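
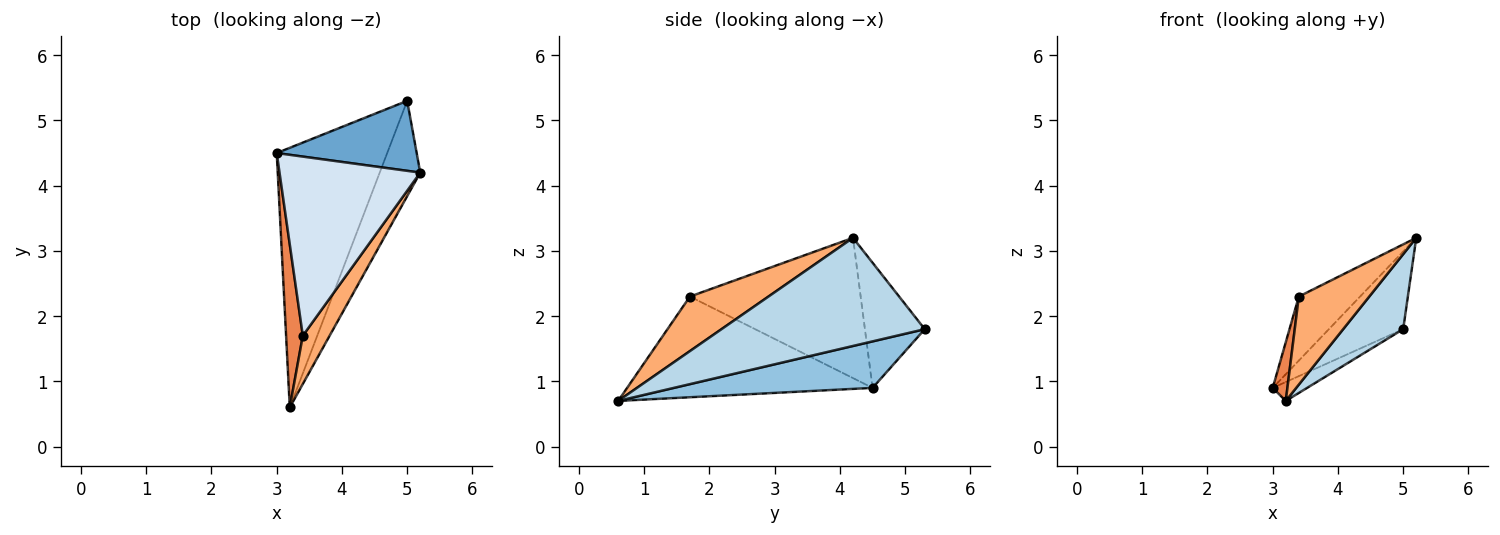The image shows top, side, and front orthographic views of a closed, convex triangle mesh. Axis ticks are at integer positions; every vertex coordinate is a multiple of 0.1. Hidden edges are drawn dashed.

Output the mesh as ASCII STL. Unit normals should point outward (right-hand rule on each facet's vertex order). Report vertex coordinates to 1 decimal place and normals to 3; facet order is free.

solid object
 facet normal -0.513 0.638 0.574
  outer loop
   vertex 5.0 5.3 1.8
   vertex 3.0 4.5 0.9
   vertex 5.2 4.2 3.2
  endloop
 endfacet
 facet normal 0.387 0.067 -0.920
  outer loop
   vertex 5.0 5.3 1.8
   vertex 3.2 0.6 0.7
   vertex 3.0 4.5 0.9
  endloop
 endfacet
 facet normal 0.903 -0.266 -0.338
  outer loop
   vertex 5.0 5.3 1.8
   vertex 5.2 4.2 3.2
   vertex 3.2 0.6 0.7
  endloop
 endfacet
 facet normal -0.684 0.246 0.687
  outer loop
   vertex 3.4 1.7 2.3
   vertex 5.2 4.2 3.2
   vertex 3.0 4.5 0.9
  endloop
 endfacet
 facet normal -0.985 -0.059 0.164
  outer loop
   vertex 3.4 1.7 2.3
   vertex 3.0 4.5 0.9
   vertex 3.2 0.6 0.7
  endloop
 endfacet
 facet normal 0.699 -0.627 0.344
  outer loop
   vertex 3.4 1.7 2.3
   vertex 3.2 0.6 0.7
   vertex 5.2 4.2 3.2
  endloop
 endfacet
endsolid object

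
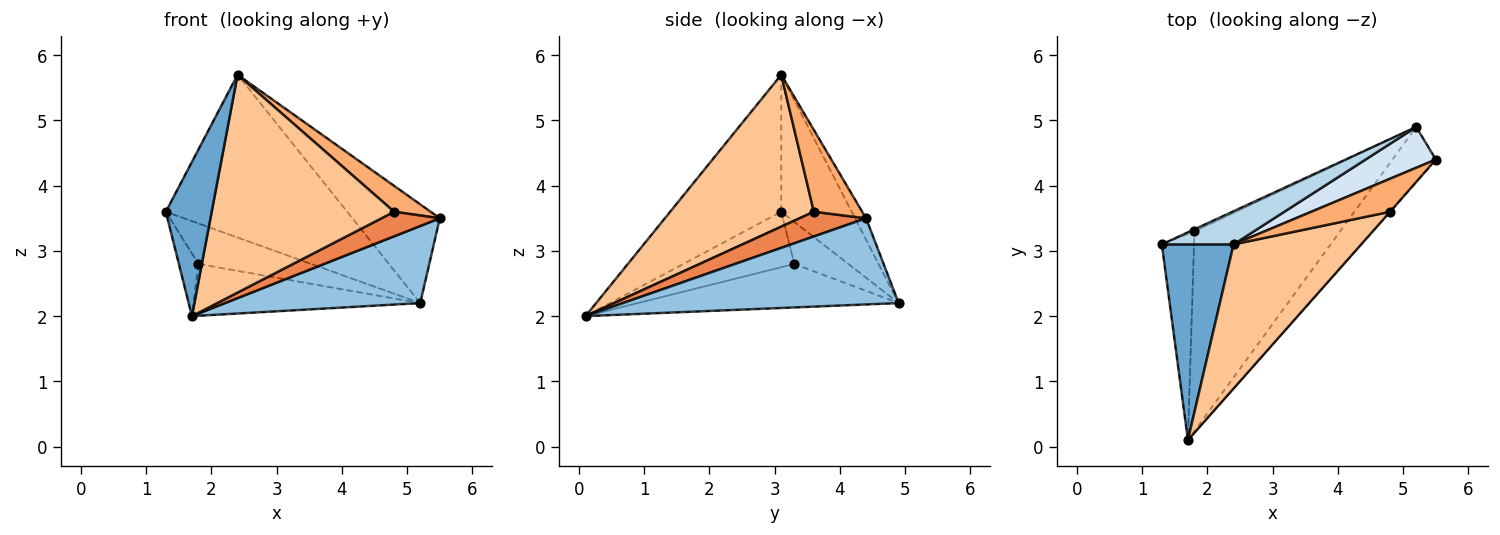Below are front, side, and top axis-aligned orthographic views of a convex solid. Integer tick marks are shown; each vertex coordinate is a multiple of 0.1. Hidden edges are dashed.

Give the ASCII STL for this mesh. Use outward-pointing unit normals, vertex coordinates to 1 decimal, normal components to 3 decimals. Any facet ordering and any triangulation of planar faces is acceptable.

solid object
 facet normal -0.832 -0.343 0.436
  outer loop
   vertex 2.4 3.1 5.7
   vertex 1.3 3.1 3.6
   vertex 1.7 0.1 2.0
  endloop
 endfacet
 facet normal 0.755 -0.535 -0.380
  outer loop
   vertex 5.2 4.9 2.2
   vertex 5.5 4.4 3.5
   vertex 1.7 0.1 2.0
  endloop
 endfacet
 facet normal -0.356 0.916 0.186
  outer loop
   vertex 5.2 4.9 2.2
   vertex 1.3 3.1 3.6
   vertex 2.4 3.1 5.7
  endloop
 endfacet
 facet normal -0.115 0.918 0.380
  outer loop
   vertex 5.2 4.9 2.2
   vertex 2.4 3.1 5.7
   vertex 5.5 4.4 3.5
  endloop
 endfacet
 facet normal 0.752 -0.659 -0.014
  outer loop
   vertex 4.8 3.6 3.6
   vertex 1.7 0.1 2.0
   vertex 5.5 4.4 3.5
  endloop
 endfacet
 facet normal 0.633 -0.478 0.610
  outer loop
   vertex 4.8 3.6 3.6
   vertex 5.5 4.4 3.5
   vertex 2.4 3.1 5.7
  endloop
 endfacet
 facet normal 0.549 -0.697 0.461
  outer loop
   vertex 4.8 3.6 3.6
   vertex 2.4 3.1 5.7
   vertex 1.7 0.1 2.0
  endloop
 endfacet
 facet normal -0.855 0.151 -0.497
  outer loop
   vertex 1.8 3.3 2.8
   vertex 1.7 0.1 2.0
   vertex 1.3 3.1 3.6
  endloop
 endfacet
 facet normal -0.432 0.901 -0.045
  outer loop
   vertex 1.8 3.3 2.8
   vertex 1.3 3.1 3.6
   vertex 5.2 4.9 2.2
  endloop
 endfacet
 facet normal -0.278 0.241 -0.930
  outer loop
   vertex 1.8 3.3 2.8
   vertex 5.2 4.9 2.2
   vertex 1.7 0.1 2.0
  endloop
 endfacet
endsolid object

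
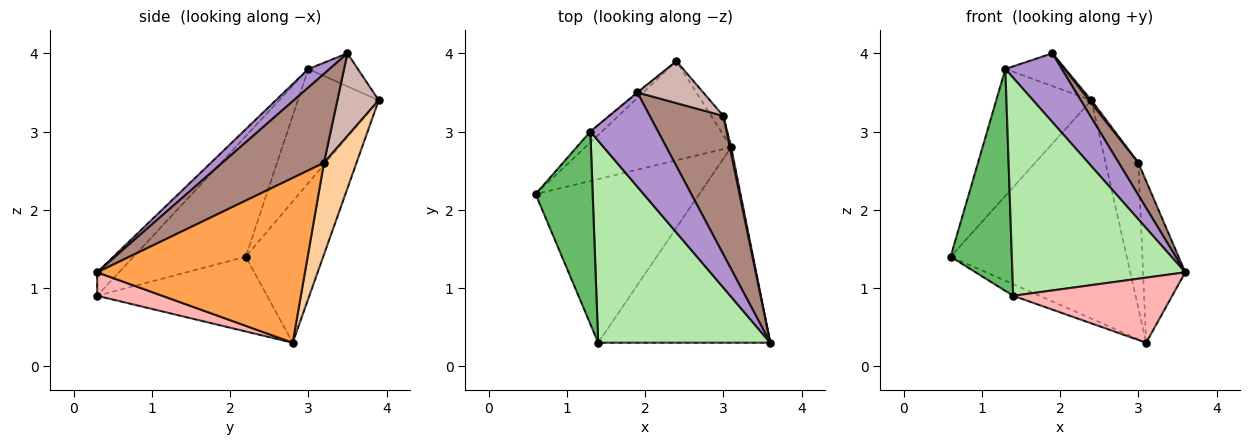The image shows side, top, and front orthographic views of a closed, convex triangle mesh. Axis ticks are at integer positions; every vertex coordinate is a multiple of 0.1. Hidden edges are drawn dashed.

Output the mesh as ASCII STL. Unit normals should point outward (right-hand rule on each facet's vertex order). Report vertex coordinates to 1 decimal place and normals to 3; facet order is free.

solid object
 facet normal -0.372 0.845 -0.384
  outer loop
   vertex 3.1 2.8 0.3
   vertex 0.6 2.2 1.4
   vertex 2.4 3.9 3.4
  endloop
 endfacet
 facet normal -0.646 0.761 -0.065
  outer loop
   vertex 1.3 3.0 3.8
   vertex 2.4 3.9 3.4
   vertex 0.6 2.2 1.4
  endloop
 endfacet
 facet normal 0.980 0.199 0.008
  outer loop
   vertex 3.0 3.2 2.6
   vertex 3.6 0.3 1.2
   vertex 3.1 2.8 0.3
  endloop
 endfacet
 facet normal 0.701 0.707 -0.092
  outer loop
   vertex 3.0 3.2 2.6
   vertex 3.1 2.8 0.3
   vertex 2.4 3.9 3.4
  endloop
 endfacet
 facet normal -0.811 -0.442 0.384
  outer loop
   vertex 1.4 0.3 0.9
   vertex 1.3 3.0 3.8
   vertex 0.6 2.2 1.4
  endloop
 endfacet
 facet normal -0.092 -0.730 0.677
  outer loop
   vertex 1.4 0.3 0.9
   vertex 3.6 0.3 1.2
   vertex 1.3 3.0 3.8
  endloop
 endfacet
 facet normal -0.415 0.064 -0.908
  outer loop
   vertex 1.4 0.3 0.9
   vertex 0.6 2.2 1.4
   vertex 3.1 2.8 0.3
  endloop
 endfacet
 facet normal 0.128 -0.313 -0.941
  outer loop
   vertex 1.4 0.3 0.9
   vertex 3.1 2.8 0.3
   vertex 3.6 0.3 1.2
  endloop
 endfacet
 facet normal 0.216 -0.575 0.789
  outer loop
   vertex 1.9 3.5 4.0
   vertex 1.3 3.0 3.8
   vertex 3.6 0.3 1.2
  endloop
 endfacet
 facet normal -0.637 0.771 -0.017
  outer loop
   vertex 1.9 3.5 4.0
   vertex 2.4 3.9 3.4
   vertex 1.3 3.0 3.8
  endloop
 endfacet
 facet normal 0.762 -0.147 0.630
  outer loop
   vertex 1.9 3.5 4.0
   vertex 3.6 0.3 1.2
   vertex 3.0 3.2 2.6
  endloop
 endfacet
 facet normal 0.781 -0.042 0.623
  outer loop
   vertex 1.9 3.5 4.0
   vertex 3.0 3.2 2.6
   vertex 2.4 3.9 3.4
  endloop
 endfacet
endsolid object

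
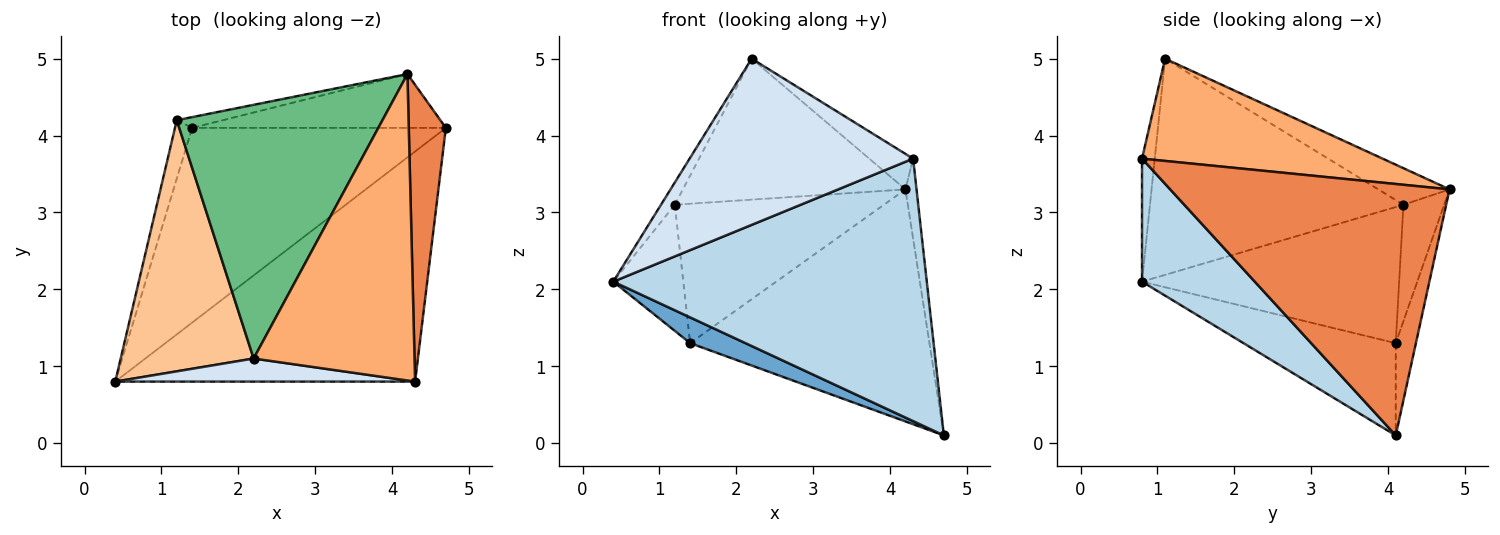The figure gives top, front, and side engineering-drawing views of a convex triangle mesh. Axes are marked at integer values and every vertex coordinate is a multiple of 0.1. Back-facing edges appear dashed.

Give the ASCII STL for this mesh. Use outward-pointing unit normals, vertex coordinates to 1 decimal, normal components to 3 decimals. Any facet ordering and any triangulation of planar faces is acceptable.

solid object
 facet normal -0.339 -0.123 -0.933
  outer loop
   vertex 1.4 4.1 1.3
   vertex 4.7 4.1 0.1
   vertex 0.4 0.8 2.1
  endloop
 endfacet
 facet normal -0.082 0.971 -0.225
  outer loop
   vertex 1.4 4.1 1.3
   vertex 4.2 4.8 3.3
   vertex 4.7 4.1 0.1
  endloop
 endfacet
 facet normal 0.261 -0.726 -0.636
  outer loop
   vertex 4.3 0.8 3.7
   vertex 0.4 0.8 2.1
   vertex 4.7 4.1 0.1
  endloop
 endfacet
 facet normal -0.056 -0.989 0.137
  outer loop
   vertex 4.3 0.8 3.7
   vertex 2.2 1.1 5.0
   vertex 0.4 0.8 2.1
  endloop
 endfacet
 facet normal 0.989 0.039 0.146
  outer loop
   vertex 4.3 0.8 3.7
   vertex 4.7 4.1 0.1
   vertex 4.2 4.8 3.3
  endloop
 endfacet
 facet normal 0.534 0.097 0.840
  outer loop
   vertex 4.3 0.8 3.7
   vertex 4.2 4.8 3.3
   vertex 2.2 1.1 5.0
  endloop
 endfacet
 facet normal -0.851 0.046 0.523
  outer loop
   vertex 1.2 4.2 3.1
   vertex 0.4 0.8 2.1
   vertex 2.2 1.1 5.0
  endloop
 endfacet
 facet normal -0.958 0.261 -0.121
  outer loop
   vertex 1.2 4.2 3.1
   vertex 1.4 4.1 1.3
   vertex 0.4 0.8 2.1
  endloop
 endfacet
 facet normal -0.154 0.480 0.864
  outer loop
   vertex 1.2 4.2 3.1
   vertex 2.2 1.1 5.0
   vertex 4.2 4.8 3.3
  endloop
 endfacet
 facet normal -0.191 0.979 -0.076
  outer loop
   vertex 1.2 4.2 3.1
   vertex 4.2 4.8 3.3
   vertex 1.4 4.1 1.3
  endloop
 endfacet
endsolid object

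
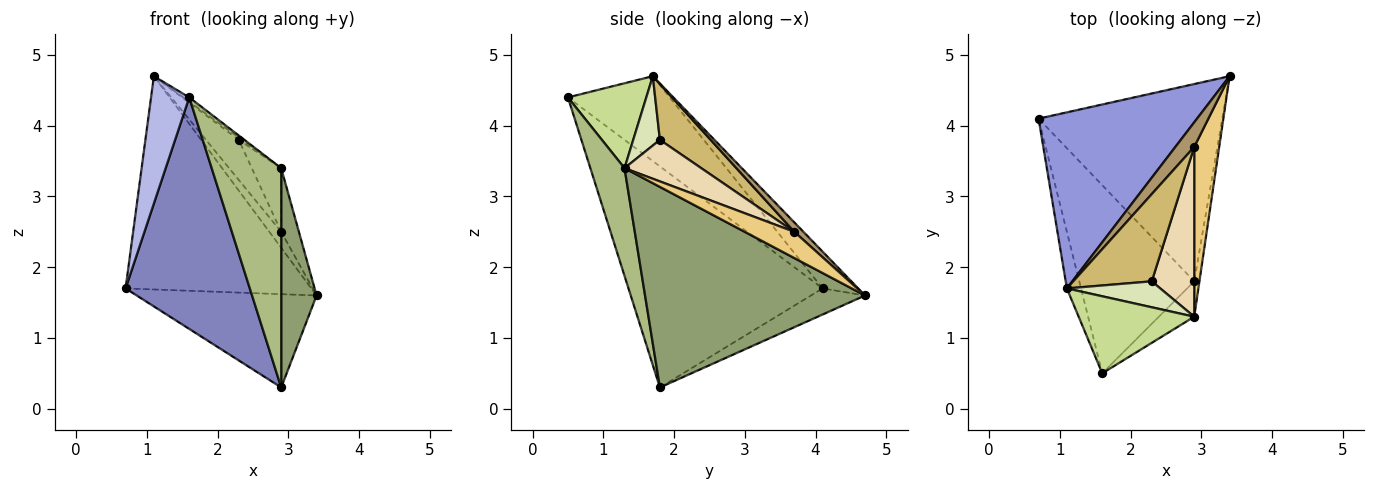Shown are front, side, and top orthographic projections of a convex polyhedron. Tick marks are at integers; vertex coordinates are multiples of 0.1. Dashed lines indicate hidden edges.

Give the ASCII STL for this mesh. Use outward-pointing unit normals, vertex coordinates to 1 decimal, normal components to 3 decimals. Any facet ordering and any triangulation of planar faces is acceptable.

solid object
 facet normal -0.127 0.424 -0.897
  outer loop
   vertex 2.9 1.8 0.3
   vertex 0.7 4.1 1.7
   vertex 3.4 4.7 1.6
  endloop
 endfacet
 facet normal -0.772 -0.494 -0.401
  outer loop
   vertex 2.9 1.8 0.3
   vertex 1.6 0.5 4.4
   vertex 0.7 4.1 1.7
  endloop
 endfacet
 facet normal -0.146 0.763 0.630
  outer loop
   vertex 1.1 1.7 4.7
   vertex 3.4 4.7 1.6
   vertex 0.7 4.1 1.7
  endloop
 endfacet
 facet normal -0.925 -0.347 -0.154
  outer loop
   vertex 1.1 1.7 4.7
   vertex 0.7 4.1 1.7
   vertex 1.6 0.5 4.4
  endloop
 endfacet
 facet normal 0.987 -0.159 -0.026
  outer loop
   vertex 2.9 1.3 3.4
   vertex 2.9 1.8 0.3
   vertex 3.4 4.7 1.6
  endloop
 endfacet
 facet normal 0.436 -0.888 -0.143
  outer loop
   vertex 2.9 1.3 3.4
   vertex 1.6 0.5 4.4
   vertex 2.9 1.8 0.3
  endloop
 endfacet
 facet normal 0.591 0.045 0.805
  outer loop
   vertex 2.9 1.3 3.4
   vertex 1.1 1.7 4.7
   vertex 1.6 0.5 4.4
  endloop
 endfacet
 facet normal 0.595 0.073 0.801
  outer loop
   vertex 2.3 1.8 3.8
   vertex 1.1 1.7 4.7
   vertex 2.9 1.3 3.4
  endloop
 endfacet
 facet normal 0.387 0.503 0.773
  outer loop
   vertex 2.9 3.7 2.5
   vertex 3.4 4.7 1.6
   vertex 1.1 1.7 4.7
  endloop
 endfacet
 facet normal 0.543 0.351 0.763
  outer loop
   vertex 2.9 3.7 2.5
   vertex 1.1 1.7 4.7
   vertex 2.3 1.8 3.8
  endloop
 endfacet
 facet normal 0.701 0.250 0.668
  outer loop
   vertex 2.9 3.7 2.5
   vertex 2.9 1.3 3.4
   vertex 3.4 4.7 1.6
  endloop
 endfacet
 facet normal 0.676 0.259 0.690
  outer loop
   vertex 2.9 3.7 2.5
   vertex 2.3 1.8 3.8
   vertex 2.9 1.3 3.4
  endloop
 endfacet
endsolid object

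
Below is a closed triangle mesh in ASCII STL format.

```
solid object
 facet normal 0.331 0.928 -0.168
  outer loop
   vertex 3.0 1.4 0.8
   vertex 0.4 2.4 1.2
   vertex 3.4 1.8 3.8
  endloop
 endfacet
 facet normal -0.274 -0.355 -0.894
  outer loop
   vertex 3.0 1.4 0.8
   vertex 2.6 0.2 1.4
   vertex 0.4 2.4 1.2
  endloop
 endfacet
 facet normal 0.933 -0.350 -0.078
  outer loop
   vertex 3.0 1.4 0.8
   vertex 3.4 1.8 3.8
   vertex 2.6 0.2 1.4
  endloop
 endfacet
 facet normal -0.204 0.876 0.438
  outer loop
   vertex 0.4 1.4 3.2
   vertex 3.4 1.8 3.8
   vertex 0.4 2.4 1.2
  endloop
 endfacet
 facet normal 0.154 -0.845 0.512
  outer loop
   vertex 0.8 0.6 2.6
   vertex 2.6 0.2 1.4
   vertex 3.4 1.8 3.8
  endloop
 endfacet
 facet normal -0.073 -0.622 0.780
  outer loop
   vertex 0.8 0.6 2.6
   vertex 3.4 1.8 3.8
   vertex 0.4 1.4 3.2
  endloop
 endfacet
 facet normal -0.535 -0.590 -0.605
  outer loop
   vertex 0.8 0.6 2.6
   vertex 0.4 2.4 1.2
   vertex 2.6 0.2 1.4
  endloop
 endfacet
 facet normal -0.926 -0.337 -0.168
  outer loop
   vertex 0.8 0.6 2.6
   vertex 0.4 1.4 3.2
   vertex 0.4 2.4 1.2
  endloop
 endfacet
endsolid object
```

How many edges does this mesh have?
12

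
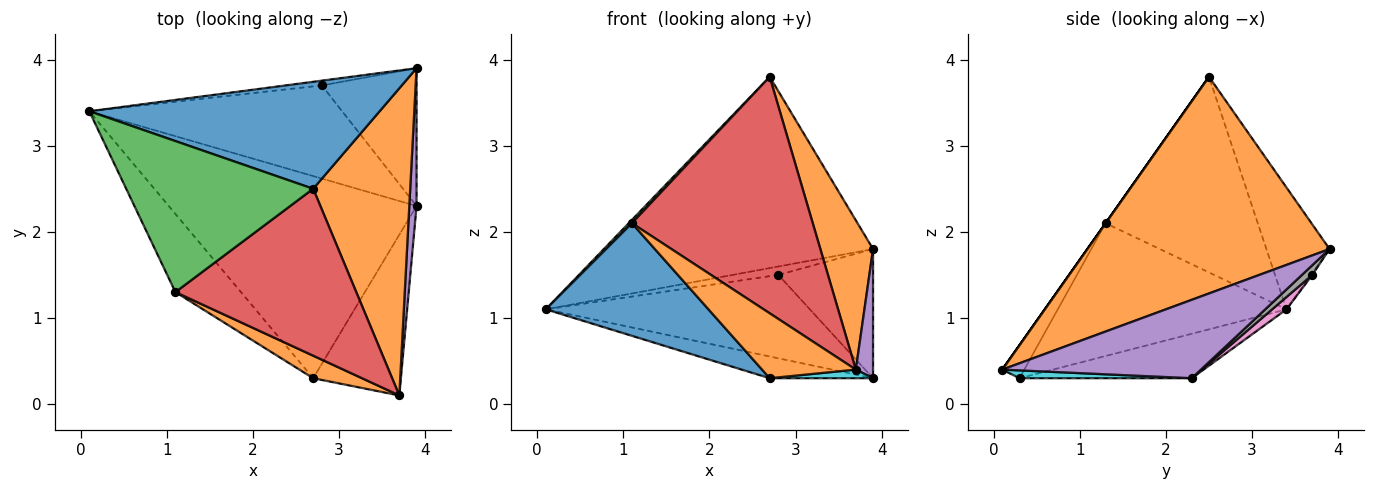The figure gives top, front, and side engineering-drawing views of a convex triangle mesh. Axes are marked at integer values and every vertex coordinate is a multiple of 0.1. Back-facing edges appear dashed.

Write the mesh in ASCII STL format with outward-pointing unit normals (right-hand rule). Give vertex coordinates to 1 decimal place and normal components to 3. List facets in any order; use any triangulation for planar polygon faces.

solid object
 facet normal -0.201 0.855 0.478
  outer loop
   vertex 2.7 2.5 3.8
   vertex 3.9 3.9 1.8
   vertex 0.1 3.4 1.1
  endloop
 endfacet
 facet normal 0.895 -0.195 0.401
  outer loop
   vertex 2.7 2.5 3.8
   vertex 3.7 0.1 0.4
   vertex 3.9 3.9 1.8
  endloop
 endfacet
 facet normal -0.723 -0.015 0.691
  outer loop
   vertex 1.1 1.3 2.1
   vertex 2.7 2.5 3.8
   vertex 0.1 3.4 1.1
  endloop
 endfacet
 facet normal 0.000 -0.817 0.577
  outer loop
   vertex 1.1 1.3 2.1
   vertex 3.7 0.1 0.4
   vertex 2.7 2.5 3.8
  endloop
 endfacet
 facet normal 0.992 -0.086 0.092
  outer loop
   vertex 3.9 2.3 0.3
   vertex 3.9 3.9 1.8
   vertex 3.7 0.1 0.4
  endloop
 endfacet
 facet normal -0.023 0.869 -0.493
  outer loop
   vertex 2.8 3.7 1.5
   vertex 0.1 3.4 1.1
   vertex 3.9 3.9 1.8
  endloop
 endfacet
 facet normal 0.036 0.667 -0.745
  outer loop
   vertex 2.8 3.7 1.5
   vertex 3.9 2.3 0.3
   vertex 0.1 3.4 1.1
  endloop
 endfacet
 facet normal 0.074 0.682 -0.728
  outer loop
   vertex 2.8 3.7 1.5
   vertex 3.9 3.9 1.8
   vertex 3.9 2.3 0.3
  endloop
 endfacet
 facet normal -0.176 0.105 -0.979
  outer loop
   vertex 2.7 0.3 0.3
   vertex 0.1 3.4 1.1
   vertex 3.9 2.3 0.3
  endloop
 endfacet
 facet normal 0.089 -0.053 -0.995
  outer loop
   vertex 2.7 0.3 0.3
   vertex 3.9 2.3 0.3
   vertex 3.7 0.1 0.4
  endloop
 endfacet
 facet normal -0.756 -0.538 -0.373
  outer loop
   vertex 2.7 0.3 0.3
   vertex 1.1 1.3 2.1
   vertex 0.1 3.4 1.1
  endloop
 endfacet
 facet normal -0.216 -0.922 0.320
  outer loop
   vertex 2.7 0.3 0.3
   vertex 3.7 0.1 0.4
   vertex 1.1 1.3 2.1
  endloop
 endfacet
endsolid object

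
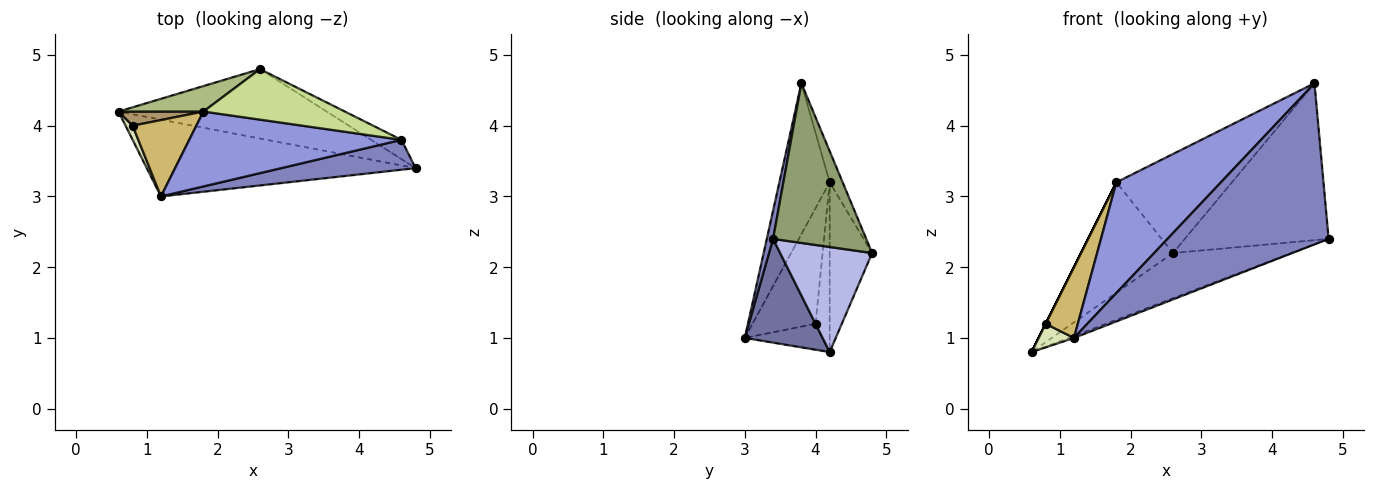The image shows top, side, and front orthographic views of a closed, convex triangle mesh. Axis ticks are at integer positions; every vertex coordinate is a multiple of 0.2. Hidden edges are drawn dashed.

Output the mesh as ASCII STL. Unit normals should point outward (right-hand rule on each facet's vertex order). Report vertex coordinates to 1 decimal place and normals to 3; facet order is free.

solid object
 facet normal 0.360 0.025 -0.933
  outer loop
   vertex 1.2 3.0 1.0
   vertex 0.6 4.2 0.8
   vertex 4.8 3.4 2.4
  endloop
 endfacet
 facet normal 0.038 -0.983 0.182
  outer loop
   vertex 4.6 3.8 4.6
   vertex 1.2 3.0 1.0
   vertex 4.8 3.4 2.4
  endloop
 endfacet
 facet normal -0.370 -0.769 0.521
  outer loop
   vertex 1.8 4.2 3.2
   vertex 1.2 3.0 1.0
   vertex 4.6 3.8 4.6
  endloop
 endfacet
 facet normal 0.390 0.502 -0.772
  outer loop
   vertex 2.6 4.8 2.2
   vertex 4.8 3.4 2.4
   vertex 0.6 4.2 0.8
  endloop
 endfacet
 facet normal 0.541 0.835 -0.103
  outer loop
   vertex 2.6 4.8 2.2
   vertex 4.6 3.8 4.6
   vertex 4.8 3.4 2.4
  endloop
 endfacet
 facet normal -0.410 0.889 0.205
  outer loop
   vertex 2.6 4.8 2.2
   vertex 0.6 4.2 0.8
   vertex 1.8 4.2 3.2
  endloop
 endfacet
 facet normal -0.099 0.886 0.452
  outer loop
   vertex 2.6 4.8 2.2
   vertex 1.8 4.2 3.2
   vertex 4.6 3.8 4.6
  endloop
 endfacet
 facet normal -0.884 -0.402 0.241
  outer loop
   vertex 0.8 4.0 1.2
   vertex 0.6 4.2 0.8
   vertex 1.2 3.0 1.0
  endloop
 endfacet
 facet normal -0.894 0.000 0.447
  outer loop
   vertex 0.8 4.0 1.2
   vertex 1.8 4.2 3.2
   vertex 0.6 4.2 0.8
  endloop
 endfacet
 facet normal -0.800 -0.408 0.441
  outer loop
   vertex 0.8 4.0 1.2
   vertex 1.2 3.0 1.0
   vertex 1.8 4.2 3.2
  endloop
 endfacet
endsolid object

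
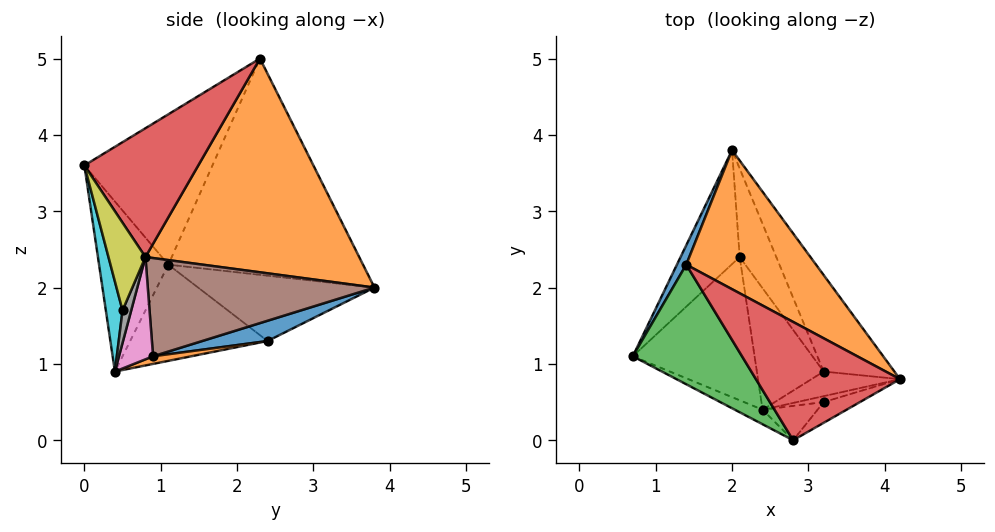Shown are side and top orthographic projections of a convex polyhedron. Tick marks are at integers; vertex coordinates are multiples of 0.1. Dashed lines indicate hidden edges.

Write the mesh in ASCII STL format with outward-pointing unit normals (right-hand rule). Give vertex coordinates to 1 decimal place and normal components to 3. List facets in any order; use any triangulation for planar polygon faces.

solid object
 facet normal -0.899 0.437 0.039
  outer loop
   vertex 1.4 2.3 5.0
   vertex 2.0 3.8 2.0
   vertex 0.7 1.1 2.3
  endloop
 endfacet
 facet normal 0.702 0.571 0.426
  outer loop
   vertex 1.4 2.3 5.0
   vertex 4.2 0.8 2.4
   vertex 2.0 3.8 2.0
  endloop
 endfacet
 facet normal -0.616 -0.648 0.448
  outer loop
   vertex 2.8 0.0 3.6
   vertex 1.4 2.3 5.0
   vertex 0.7 1.1 2.3
  endloop
 endfacet
 facet normal 0.666 -0.048 0.745
  outer loop
   vertex 2.8 0.0 3.6
   vertex 4.2 0.8 2.4
   vertex 1.4 2.3 5.0
  endloop
 endfacet
 facet normal -0.429 -0.901 -0.070
  outer loop
   vertex 2.8 0.0 3.6
   vertex 0.7 1.1 2.3
   vertex 2.4 0.4 0.9
  endloop
 endfacet
 facet normal 0.721 0.459 -0.519
  outer loop
   vertex 3.2 0.9 1.1
   vertex 2.0 3.8 2.0
   vertex 4.2 0.8 2.4
  endloop
 endfacet
 facet normal 0.549 -0.688 -0.475
  outer loop
   vertex 3.2 0.9 1.1
   vertex 4.2 0.8 2.4
   vertex 2.4 0.4 0.9
  endloop
 endfacet
 facet normal 0.522 -0.737 -0.430
  outer loop
   vertex 3.2 0.5 1.7
   vertex 2.4 0.4 0.9
   vertex 4.2 0.8 2.4
  endloop
 endfacet
 facet normal 0.384 -0.910 -0.159
  outer loop
   vertex 3.2 0.5 1.7
   vertex 4.2 0.8 2.4
   vertex 2.8 0.0 3.6
  endloop
 endfacet
 facet normal 0.300 -0.936 -0.183
  outer loop
   vertex 3.2 0.5 1.7
   vertex 2.8 0.0 3.6
   vertex 2.4 0.4 0.9
  endloop
 endfacet
 facet normal 0.438 0.427 -0.791
  outer loop
   vertex 2.1 2.4 1.3
   vertex 2.0 3.8 2.0
   vertex 3.2 0.9 1.1
  endloop
 endfacet
 facet normal 0.111 0.211 -0.971
  outer loop
   vertex 2.1 2.4 1.3
   vertex 3.2 0.9 1.1
   vertex 2.4 0.4 0.9
  endloop
 endfacet
 facet normal -0.714 0.272 -0.646
  outer loop
   vertex 2.1 2.4 1.3
   vertex 0.7 1.1 2.3
   vertex 2.0 3.8 2.0
  endloop
 endfacet
 facet normal -0.619 0.064 -0.783
  outer loop
   vertex 2.1 2.4 1.3
   vertex 2.4 0.4 0.9
   vertex 0.7 1.1 2.3
  endloop
 endfacet
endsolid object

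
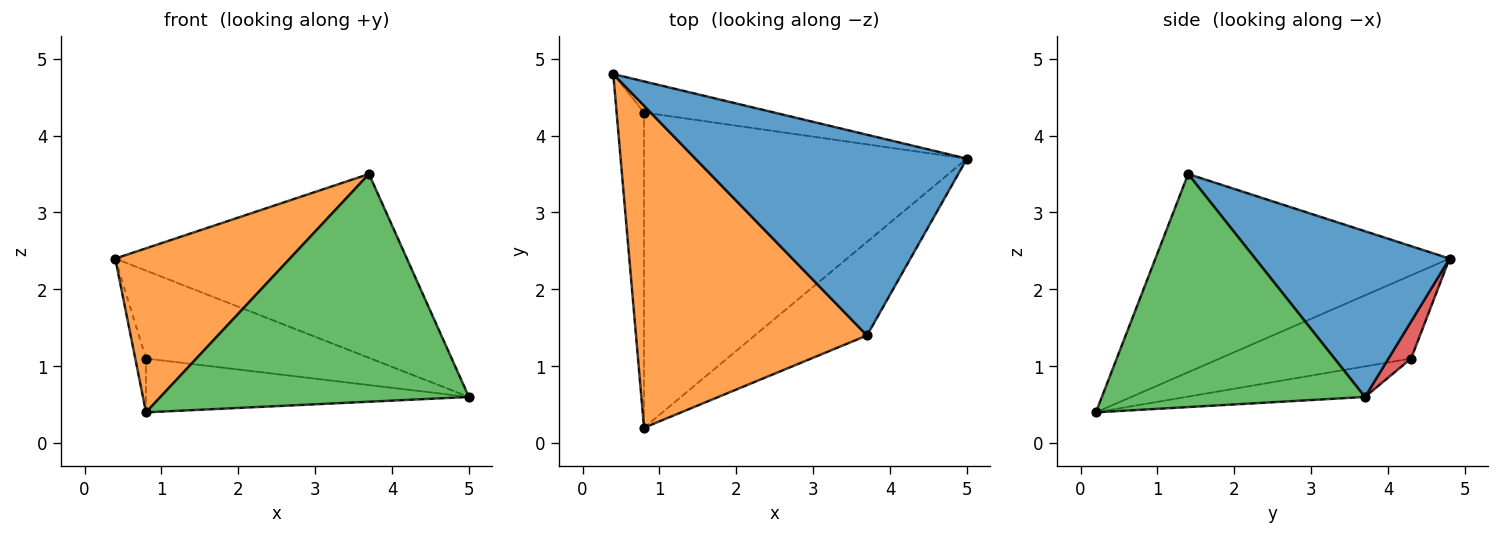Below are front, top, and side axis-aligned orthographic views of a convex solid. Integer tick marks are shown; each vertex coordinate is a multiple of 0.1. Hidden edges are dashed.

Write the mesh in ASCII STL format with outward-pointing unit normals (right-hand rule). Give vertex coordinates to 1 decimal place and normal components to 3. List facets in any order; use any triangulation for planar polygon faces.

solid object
 facet normal 0.410 0.616 0.672
  outer loop
   vertex 3.7 1.4 3.5
   vertex 5.0 3.7 0.6
   vertex 0.4 4.8 2.4
  endloop
 endfacet
 facet normal -0.607 -0.361 0.708
  outer loop
   vertex 3.7 1.4 3.5
   vertex 0.4 4.8 2.4
   vertex 0.8 0.2 0.4
  endloop
 endfacet
 facet normal 0.619 -0.726 -0.298
  outer loop
   vertex 3.7 1.4 3.5
   vertex 0.8 0.2 0.4
   vertex 5.0 3.7 0.6
  endloop
 endfacet
 facet normal 0.095 0.939 -0.332
  outer loop
   vertex 0.8 4.3 1.1
   vertex 0.4 4.8 2.4
   vertex 5.0 3.7 0.6
  endloop
 endfacet
 facet normal -0.948 0.053 -0.312
  outer loop
   vertex 0.8 4.3 1.1
   vertex 0.8 0.2 0.4
   vertex 0.4 4.8 2.4
  endloop
 endfacet
 facet normal -0.093 0.168 -0.981
  outer loop
   vertex 0.8 4.3 1.1
   vertex 5.0 3.7 0.6
   vertex 0.8 0.2 0.4
  endloop
 endfacet
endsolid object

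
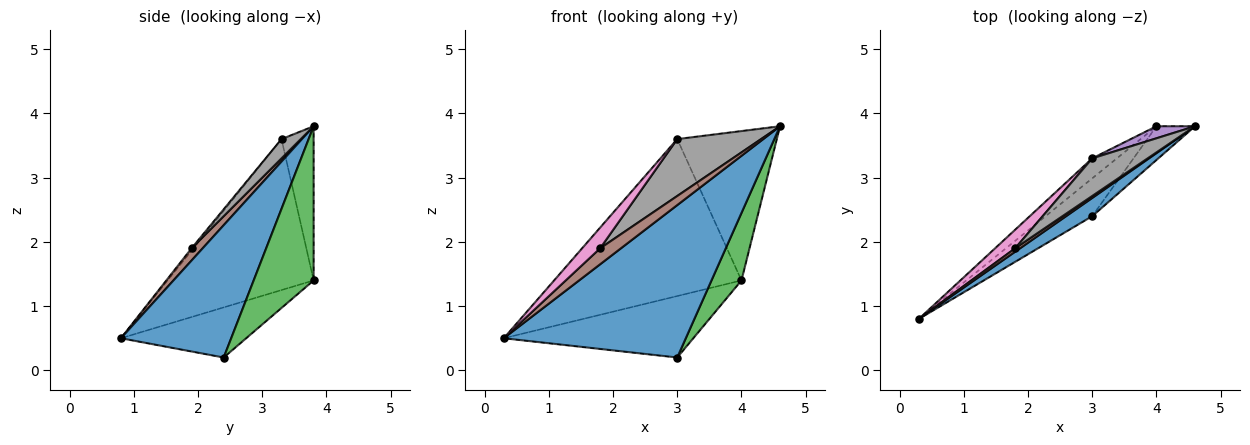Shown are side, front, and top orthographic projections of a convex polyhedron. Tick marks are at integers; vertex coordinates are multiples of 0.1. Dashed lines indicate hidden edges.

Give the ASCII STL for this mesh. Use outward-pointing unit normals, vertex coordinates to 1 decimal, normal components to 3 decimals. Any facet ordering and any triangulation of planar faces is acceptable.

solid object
 facet normal 0.515 -0.851 0.102
  outer loop
   vertex 3.0 2.4 0.2
   vertex 4.6 3.8 3.8
   vertex 0.3 0.8 0.5
  endloop
 endfacet
 facet normal -0.490 0.742 -0.457
  outer loop
   vertex 3.0 2.4 0.2
   vertex 0.3 0.8 0.5
   vertex 4.0 3.8 1.4
  endloop
 endfacet
 facet normal 0.873 -0.436 -0.218
  outer loop
   vertex 3.0 2.4 0.2
   vertex 4.0 3.8 1.4
   vertex 4.6 3.8 3.8
  endloop
 endfacet
 facet normal -0.612 0.785 -0.100
  outer loop
   vertex 3.0 3.3 3.6
   vertex 4.0 3.8 1.4
   vertex 0.3 0.8 0.5
  endloop
 endfacet
 facet normal -0.306 0.949 0.077
  outer loop
   vertex 3.0 3.3 3.6
   vertex 4.6 3.8 3.8
   vertex 4.0 3.8 1.4
  endloop
 endfacet
 facet normal 0.462 -0.867 0.186
  outer loop
   vertex 1.8 1.9 1.9
   vertex 0.3 0.8 0.5
   vertex 4.6 3.8 3.8
  endloop
 endfacet
 facet normal -0.077 -0.742 0.666
  outer loop
   vertex 1.8 1.9 1.9
   vertex 3.0 3.3 3.6
   vertex 0.3 0.8 0.5
  endloop
 endfacet
 facet normal 0.188 -0.819 0.542
  outer loop
   vertex 1.8 1.9 1.9
   vertex 4.6 3.8 3.8
   vertex 3.0 3.3 3.6
  endloop
 endfacet
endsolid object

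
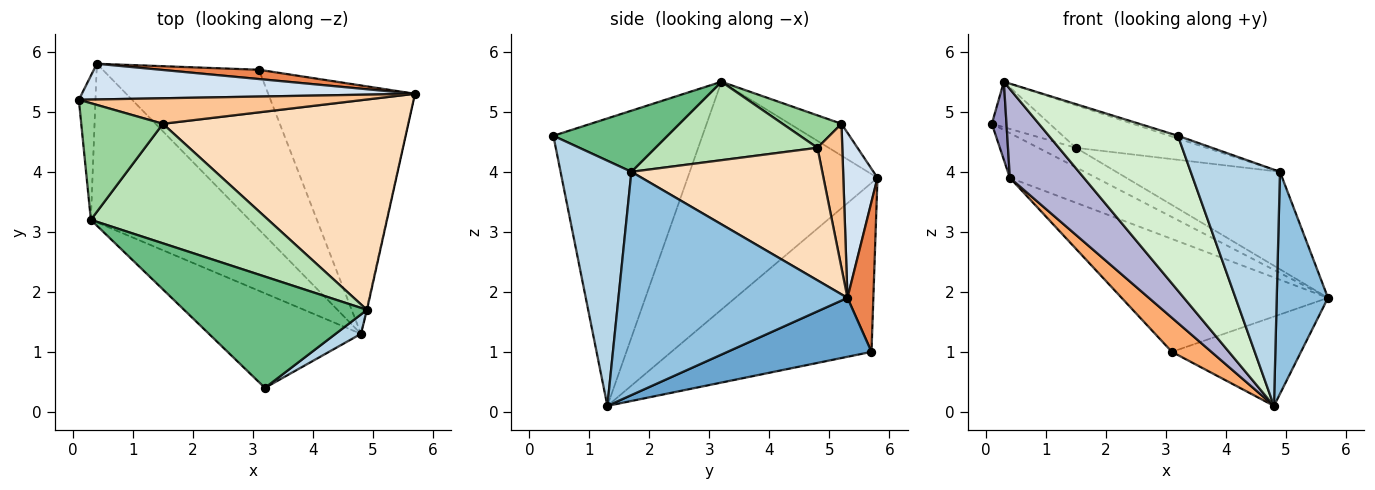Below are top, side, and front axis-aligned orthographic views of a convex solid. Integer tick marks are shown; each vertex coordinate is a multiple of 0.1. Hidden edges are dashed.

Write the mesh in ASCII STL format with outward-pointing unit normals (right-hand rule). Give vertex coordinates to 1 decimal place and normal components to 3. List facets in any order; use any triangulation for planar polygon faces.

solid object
 facet normal 0.353 0.317 -0.880
  outer loop
   vertex 3.1 5.7 1.0
   vertex 5.7 5.3 1.9
   vertex 4.8 1.3 0.1
  endloop
 endfacet
 facet normal 0.976 -0.218 -0.003
  outer loop
   vertex 4.9 1.7 4.0
   vertex 4.8 1.3 0.1
   vertex 5.7 5.3 1.9
  endloop
 endfacet
 facet normal 0.620 -0.782 0.064
  outer loop
   vertex 4.9 1.7 4.0
   vertex 3.2 0.4 4.6
   vertex 4.8 1.3 0.1
  endloop
 endfacet
 facet normal 0.295 0.747 0.596
  outer loop
   vertex 0.4 5.8 3.9
   vertex 0.1 5.2 4.8
   vertex 5.7 5.3 1.9
  endloop
 endfacet
 facet normal 0.124 0.989 0.081
  outer loop
   vertex 0.4 5.8 3.9
   vertex 5.7 5.3 1.9
   vertex 3.1 5.7 1.0
  endloop
 endfacet
 facet normal -0.727 -0.143 -0.672
  outer loop
   vertex 0.4 5.8 3.9
   vertex 3.1 5.7 1.0
   vertex 4.8 1.3 0.1
  endloop
 endfacet
 facet normal 0.372 0.564 0.737
  outer loop
   vertex 1.5 4.8 4.4
   vertex 5.7 5.3 1.9
   vertex 0.1 5.2 4.8
  endloop
 endfacet
 facet normal 0.440 0.377 0.815
  outer loop
   vertex 1.5 4.8 4.4
   vertex 4.9 1.7 4.0
   vertex 5.7 5.3 1.9
  endloop
 endfacet
 facet normal 0.317 0.023 0.948
  outer loop
   vertex 0.3 3.2 5.5
   vertex 3.2 0.4 4.6
   vertex 4.9 1.7 4.0
  endloop
 endfacet
 facet normal 0.347 0.341 0.874
  outer loop
   vertex 0.3 3.2 5.5
   vertex 1.5 4.8 4.4
   vertex 0.1 5.2 4.8
  endloop
 endfacet
 facet normal 0.385 0.310 0.870
  outer loop
   vertex 0.3 3.2 5.5
   vertex 4.9 1.7 4.0
   vertex 1.5 4.8 4.4
  endloop
 endfacet
 facet normal -0.702 -0.608 -0.371
  outer loop
   vertex 0.3 3.2 5.5
   vertex 4.8 1.3 0.1
   vertex 3.2 0.4 4.6
  endloop
 endfacet
 facet normal -0.860 -0.243 -0.449
  outer loop
   vertex 0.3 3.2 5.5
   vertex 0.1 5.2 4.8
   vertex 0.4 5.8 3.9
  endloop
 endfacet
 facet normal -0.782 -0.305 -0.544
  outer loop
   vertex 0.3 3.2 5.5
   vertex 0.4 5.8 3.9
   vertex 4.8 1.3 0.1
  endloop
 endfacet
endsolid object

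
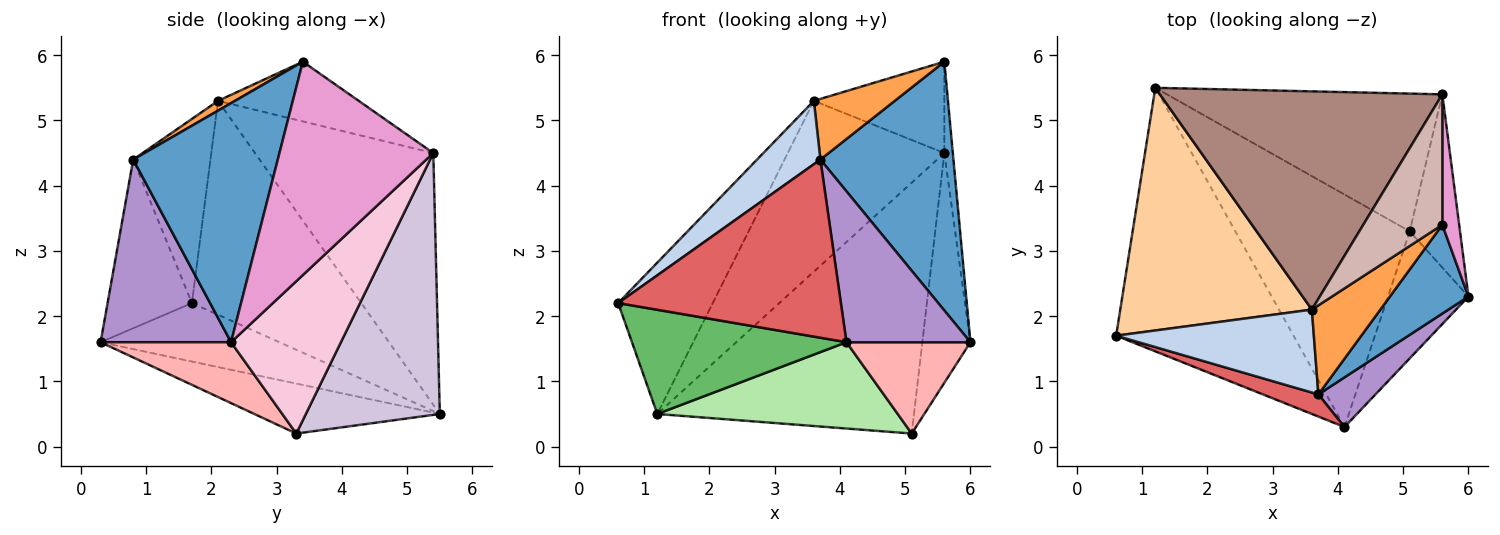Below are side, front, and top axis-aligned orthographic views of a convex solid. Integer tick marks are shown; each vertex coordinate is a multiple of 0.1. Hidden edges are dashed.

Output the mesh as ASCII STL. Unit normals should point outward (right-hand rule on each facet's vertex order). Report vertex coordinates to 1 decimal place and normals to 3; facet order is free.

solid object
 facet normal 0.715 -0.658 0.235
  outer loop
   vertex 3.7 0.8 4.4
   vertex 6.0 2.3 1.6
   vertex 5.6 3.4 5.9
  endloop
 endfacet
 facet normal -0.595 -0.488 0.639
  outer loop
   vertex 3.6 2.1 5.3
   vertex 0.6 1.7 2.2
   vertex 3.7 0.8 4.4
  endloop
 endfacet
 facet normal 0.117 -0.559 0.821
  outer loop
   vertex 3.6 2.1 5.3
   vertex 3.7 0.8 4.4
   vertex 5.6 3.4 5.9
  endloop
 endfacet
 facet normal -0.688 0.384 0.616
  outer loop
   vertex 3.6 2.1 5.3
   vertex 1.2 5.5 0.5
   vertex 0.6 1.7 2.2
  endloop
 endfacet
 facet normal -0.293 -0.352 -0.889
  outer loop
   vertex 4.1 0.3 1.6
   vertex 0.6 1.7 2.2
   vertex 1.2 5.5 0.5
  endloop
 endfacet
 facet normal -0.259 -0.336 -0.905
  outer loop
   vertex 4.1 0.3 1.6
   vertex 1.2 5.5 0.5
   vertex 5.1 3.3 0.2
  endloop
 endfacet
 facet normal -0.352 -0.929 0.116
  outer loop
   vertex 4.1 0.3 1.6
   vertex 3.7 0.8 4.4
   vertex 0.6 1.7 2.2
  endloop
 endfacet
 facet normal 0.524 -0.497 -0.692
  outer loop
   vertex 4.1 0.3 1.6
   vertex 5.1 3.3 0.2
   vertex 6.0 2.3 1.6
  endloop
 endfacet
 facet normal 0.707 -0.672 0.221
  outer loop
   vertex 4.1 0.3 1.6
   vertex 6.0 2.3 1.6
   vertex 3.7 0.8 4.4
  endloop
 endfacet
 facet normal 0.416 0.797 -0.438
  outer loop
   vertex 5.6 5.4 4.5
   vertex 5.1 3.3 0.2
   vertex 1.2 5.5 0.5
  endloop
 endfacet
 facet normal -0.575 0.504 0.645
  outer loop
   vertex 5.6 5.4 4.5
   vertex 1.2 5.5 0.5
   vertex 3.6 2.1 5.3
  endloop
 endfacet
 facet normal -0.526 0.488 0.697
  outer loop
   vertex 5.6 5.4 4.5
   vertex 3.6 2.1 5.3
   vertex 5.6 3.4 5.9
  endloop
 endfacet
 facet normal 0.995 0.055 0.079
  outer loop
   vertex 5.6 5.4 4.5
   vertex 5.6 3.4 5.9
   vertex 6.0 2.3 1.6
  endloop
 endfacet
 facet normal 0.877 0.384 -0.289
  outer loop
   vertex 5.6 5.4 4.5
   vertex 6.0 2.3 1.6
   vertex 5.1 3.3 0.2
  endloop
 endfacet
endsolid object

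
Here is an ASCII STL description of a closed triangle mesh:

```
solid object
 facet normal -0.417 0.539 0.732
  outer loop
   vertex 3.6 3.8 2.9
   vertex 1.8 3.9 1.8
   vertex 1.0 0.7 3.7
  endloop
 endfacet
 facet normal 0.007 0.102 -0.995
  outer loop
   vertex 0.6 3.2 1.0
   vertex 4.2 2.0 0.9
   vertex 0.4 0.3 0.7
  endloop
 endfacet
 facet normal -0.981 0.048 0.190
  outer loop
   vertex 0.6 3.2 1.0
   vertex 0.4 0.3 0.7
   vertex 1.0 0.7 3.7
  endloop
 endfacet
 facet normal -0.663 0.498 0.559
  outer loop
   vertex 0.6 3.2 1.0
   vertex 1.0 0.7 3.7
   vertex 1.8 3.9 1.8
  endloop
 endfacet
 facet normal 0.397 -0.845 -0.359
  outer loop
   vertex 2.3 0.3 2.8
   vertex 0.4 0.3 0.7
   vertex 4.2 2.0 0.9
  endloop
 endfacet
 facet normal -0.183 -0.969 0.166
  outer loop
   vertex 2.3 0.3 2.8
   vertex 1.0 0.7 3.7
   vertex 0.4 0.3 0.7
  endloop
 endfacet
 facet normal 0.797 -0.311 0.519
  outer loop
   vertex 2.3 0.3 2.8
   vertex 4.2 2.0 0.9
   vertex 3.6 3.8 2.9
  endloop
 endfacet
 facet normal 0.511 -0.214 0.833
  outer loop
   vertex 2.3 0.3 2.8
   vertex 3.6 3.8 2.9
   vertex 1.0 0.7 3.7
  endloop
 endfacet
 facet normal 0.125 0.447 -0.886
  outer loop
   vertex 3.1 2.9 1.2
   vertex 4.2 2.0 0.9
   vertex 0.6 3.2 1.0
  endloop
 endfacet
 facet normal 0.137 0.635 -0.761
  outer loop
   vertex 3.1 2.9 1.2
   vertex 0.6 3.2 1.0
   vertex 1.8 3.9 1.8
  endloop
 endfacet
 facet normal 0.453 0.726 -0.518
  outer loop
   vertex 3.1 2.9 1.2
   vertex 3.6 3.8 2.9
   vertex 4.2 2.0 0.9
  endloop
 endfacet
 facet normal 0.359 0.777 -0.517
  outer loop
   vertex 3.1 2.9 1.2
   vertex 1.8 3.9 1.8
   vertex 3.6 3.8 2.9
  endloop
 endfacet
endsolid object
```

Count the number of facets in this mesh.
12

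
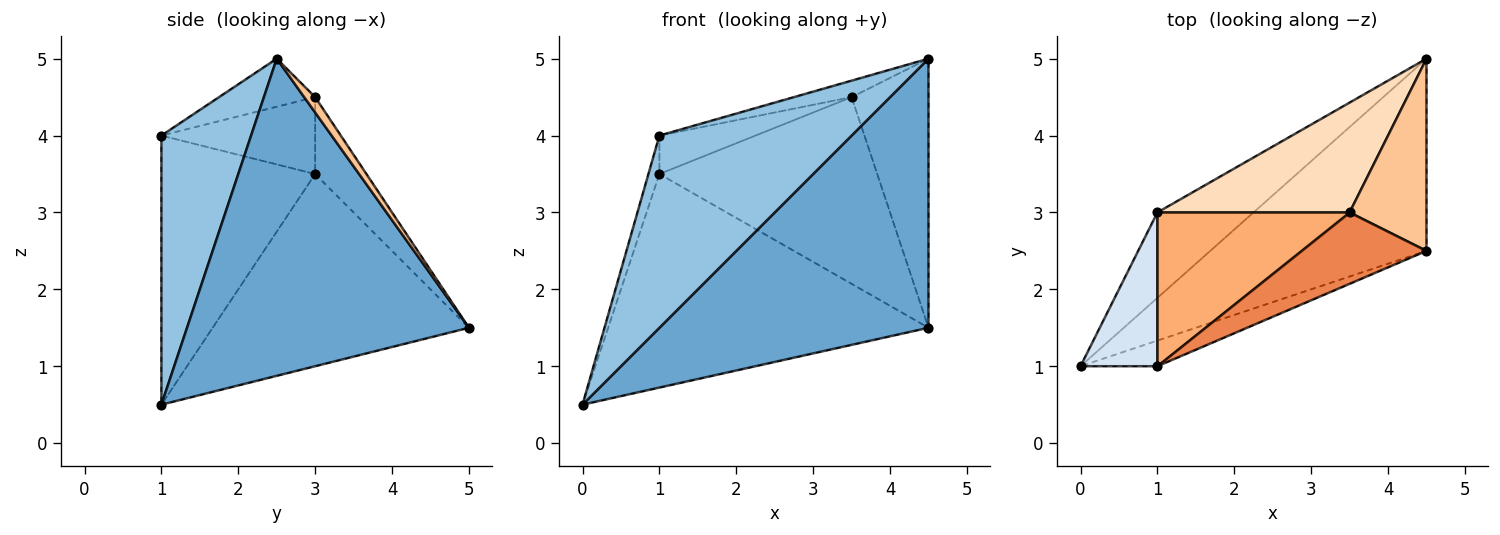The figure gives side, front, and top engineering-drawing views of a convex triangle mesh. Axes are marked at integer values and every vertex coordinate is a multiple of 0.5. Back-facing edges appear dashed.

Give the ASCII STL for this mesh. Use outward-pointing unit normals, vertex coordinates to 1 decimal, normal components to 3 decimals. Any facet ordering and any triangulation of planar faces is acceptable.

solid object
 facet normal 0.649 -0.619 -0.442
  outer loop
   vertex 4.5 5.0 1.5
   vertex 4.5 2.5 5.0
   vertex 0.0 1.0 0.5
  endloop
 endfacet
 facet normal 0.420 -0.900 -0.120
  outer loop
   vertex 1.0 1.0 4.0
   vertex 0.0 1.0 0.5
   vertex 4.5 2.5 5.0
  endloop
 endfacet
 facet normal -0.596 0.745 -0.298
  outer loop
   vertex 1.0 3.0 3.5
   vertex 4.5 5.0 1.5
   vertex 0.0 1.0 0.5
  endloop
 endfacet
 facet normal -0.959 0.069 0.274
  outer loop
   vertex 1.0 3.0 3.5
   vertex 0.0 1.0 0.5
   vertex 1.0 1.0 4.0
  endloop
 endfacet
 facet normal -0.351 0.211 0.912
  outer loop
   vertex 3.5 3.0 4.5
   vertex 1.0 1.0 4.0
   vertex 4.5 2.5 5.0
  endloop
 endfacet
 facet normal -0.362 0.226 0.904
  outer loop
   vertex 3.5 3.0 4.5
   vertex 1.0 3.0 3.5
   vertex 1.0 1.0 4.0
  endloop
 endfacet
 facet normal 0.115 0.808 0.577
  outer loop
   vertex 3.5 3.0 4.5
   vertex 4.5 2.5 5.0
   vertex 4.5 5.0 1.5
  endloop
 endfacet
 facet normal -0.199 0.845 0.497
  outer loop
   vertex 3.5 3.0 4.5
   vertex 4.5 5.0 1.5
   vertex 1.0 3.0 3.5
  endloop
 endfacet
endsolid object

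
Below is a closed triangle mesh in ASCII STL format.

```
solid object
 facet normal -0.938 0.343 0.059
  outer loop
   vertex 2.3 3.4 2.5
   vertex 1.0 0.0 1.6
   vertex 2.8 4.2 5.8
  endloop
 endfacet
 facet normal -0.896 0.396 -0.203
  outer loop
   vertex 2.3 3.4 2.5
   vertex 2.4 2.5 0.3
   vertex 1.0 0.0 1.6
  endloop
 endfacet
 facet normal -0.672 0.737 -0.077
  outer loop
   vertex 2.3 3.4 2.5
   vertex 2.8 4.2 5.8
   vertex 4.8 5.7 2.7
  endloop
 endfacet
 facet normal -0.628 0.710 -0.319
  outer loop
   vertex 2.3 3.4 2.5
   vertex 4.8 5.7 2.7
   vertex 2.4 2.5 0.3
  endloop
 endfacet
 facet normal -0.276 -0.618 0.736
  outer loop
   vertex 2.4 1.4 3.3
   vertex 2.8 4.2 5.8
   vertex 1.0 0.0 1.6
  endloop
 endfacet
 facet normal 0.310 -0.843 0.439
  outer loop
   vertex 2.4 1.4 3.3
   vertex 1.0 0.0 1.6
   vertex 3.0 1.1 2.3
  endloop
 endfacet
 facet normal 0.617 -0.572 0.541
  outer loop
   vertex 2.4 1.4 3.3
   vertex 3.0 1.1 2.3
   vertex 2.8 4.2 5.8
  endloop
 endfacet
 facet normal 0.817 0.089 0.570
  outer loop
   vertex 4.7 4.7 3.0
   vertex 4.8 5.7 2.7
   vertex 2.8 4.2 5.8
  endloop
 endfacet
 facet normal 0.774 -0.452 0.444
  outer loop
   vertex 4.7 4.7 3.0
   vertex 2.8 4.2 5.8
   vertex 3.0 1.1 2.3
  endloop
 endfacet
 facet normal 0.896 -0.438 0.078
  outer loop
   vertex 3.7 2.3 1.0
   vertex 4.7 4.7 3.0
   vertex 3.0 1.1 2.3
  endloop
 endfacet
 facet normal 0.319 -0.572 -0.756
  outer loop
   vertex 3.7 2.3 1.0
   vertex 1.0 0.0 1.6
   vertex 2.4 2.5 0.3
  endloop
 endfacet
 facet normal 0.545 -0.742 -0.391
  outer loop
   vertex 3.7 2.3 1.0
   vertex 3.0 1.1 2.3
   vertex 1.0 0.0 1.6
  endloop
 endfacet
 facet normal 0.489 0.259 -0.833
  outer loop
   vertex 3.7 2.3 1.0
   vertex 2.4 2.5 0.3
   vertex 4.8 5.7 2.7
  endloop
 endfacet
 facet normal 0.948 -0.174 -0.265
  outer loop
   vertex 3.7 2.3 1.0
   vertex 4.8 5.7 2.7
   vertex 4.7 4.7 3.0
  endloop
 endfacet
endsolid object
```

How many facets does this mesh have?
14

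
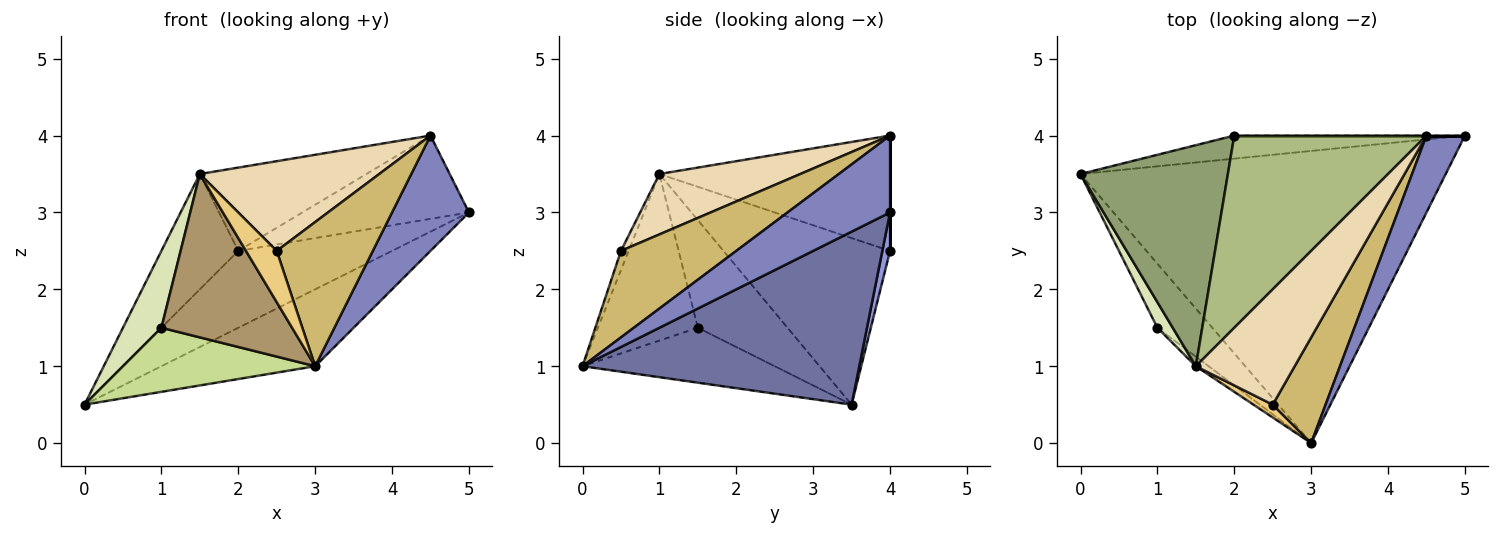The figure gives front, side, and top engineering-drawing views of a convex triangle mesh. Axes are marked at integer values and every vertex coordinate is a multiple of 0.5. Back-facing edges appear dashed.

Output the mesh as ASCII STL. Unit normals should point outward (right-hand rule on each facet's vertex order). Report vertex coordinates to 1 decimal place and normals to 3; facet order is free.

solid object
 facet normal 0.416 0.231 -0.879
  outer loop
   vertex 3.0 0.0 1.0
   vertex 0.0 3.5 0.5
   vertex 5.0 4.0 3.0
  endloop
 endfacet
 facet normal 0.743 -0.557 0.371
  outer loop
   vertex 4.5 4.0 4.0
   vertex 3.0 0.0 1.0
   vertex 5.0 4.0 3.0
  endloop
 endfacet
 facet normal 0.048 0.957 -0.287
  outer loop
   vertex 2.0 4.0 2.5
   vertex 5.0 4.0 3.0
   vertex 0.0 3.5 0.5
  endloop
 endfacet
 facet normal 0.000 1.000 0.000
  outer loop
   vertex 2.0 4.0 2.5
   vertex 4.5 4.0 4.0
   vertex 5.0 4.0 3.0
  endloop
 endfacet
 facet normal -0.708 0.327 0.626
  outer loop
   vertex 2.0 4.0 2.5
   vertex 0.0 3.5 0.5
   vertex 1.5 1.0 3.5
  endloop
 endfacet
 facet normal -0.482 0.348 0.804
  outer loop
   vertex 2.0 4.0 2.5
   vertex 1.5 1.0 3.5
   vertex 4.5 4.0 4.0
  endloop
 endfacet
 facet normal -0.577 -0.577 -0.577
  outer loop
   vertex 1.0 1.5 1.5
   vertex 0.0 3.5 0.5
   vertex 3.0 0.0 1.0
  endloop
 endfacet
 facet normal -0.911 -0.391 0.130
  outer loop
   vertex 1.0 1.5 1.5
   vertex 1.5 1.0 3.5
   vertex 0.0 3.5 0.5
  endloop
 endfacet
 facet normal -0.607 -0.793 -0.047
  outer loop
   vertex 1.0 1.5 1.5
   vertex 3.0 0.0 1.0
   vertex 1.5 1.0 3.5
  endloop
 endfacet
 facet normal 0.695 -0.580 0.425
  outer loop
   vertex 2.5 0.5 2.5
   vertex 3.0 0.0 1.0
   vertex 4.5 4.0 4.0
  endloop
 endfacet
 facet normal -0.236 -0.943 0.236
  outer loop
   vertex 2.5 0.5 2.5
   vertex 1.5 1.0 3.5
   vertex 3.0 0.0 1.0
  endloop
 endfacet
 facet normal 0.434 -0.553 0.711
  outer loop
   vertex 2.5 0.5 2.5
   vertex 4.5 4.0 4.0
   vertex 1.5 1.0 3.5
  endloop
 endfacet
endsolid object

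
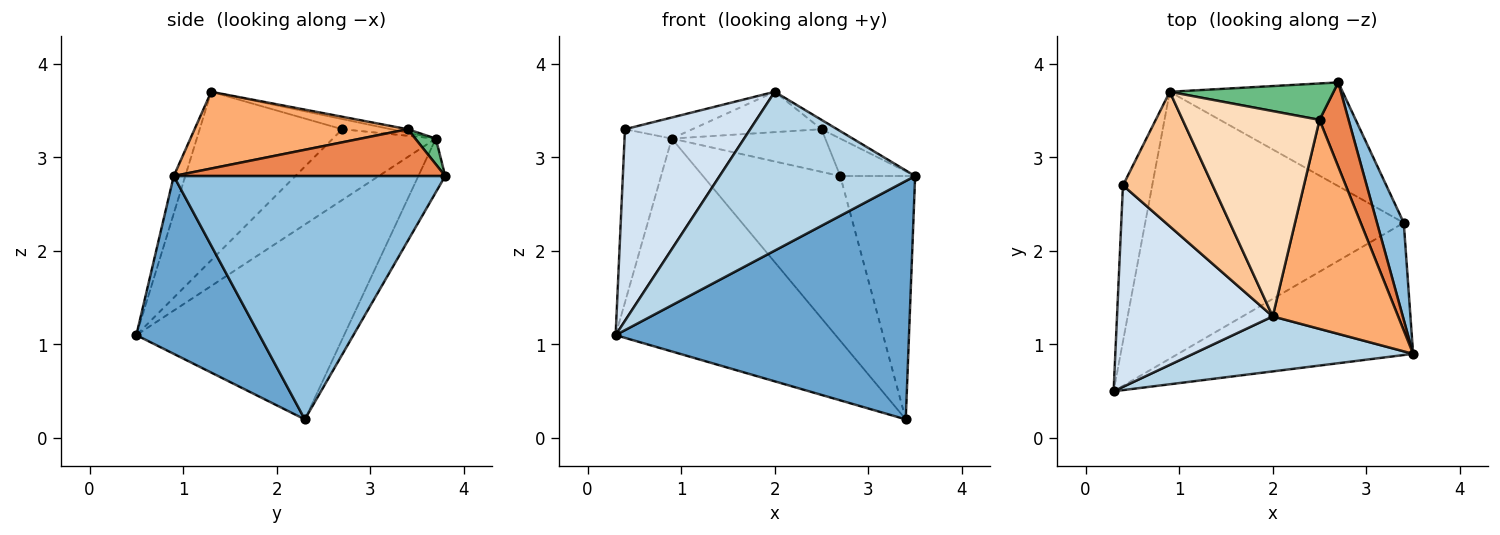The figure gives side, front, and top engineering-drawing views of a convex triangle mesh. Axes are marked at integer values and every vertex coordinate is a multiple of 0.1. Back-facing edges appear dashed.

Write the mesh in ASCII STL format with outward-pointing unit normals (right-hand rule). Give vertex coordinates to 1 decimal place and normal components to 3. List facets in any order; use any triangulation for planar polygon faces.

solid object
 facet normal 0.345 -0.821 -0.455
  outer loop
   vertex 3.4 2.3 0.2
   vertex 3.5 0.9 2.8
   vertex 0.3 0.5 1.1
  endloop
 endfacet
 facet normal 0.959 0.264 0.106
  outer loop
   vertex 3.4 2.3 0.2
   vertex 2.7 3.8 2.8
   vertex 3.5 0.9 2.8
  endloop
 endfacet
 facet normal -0.056 -0.944 0.327
  outer loop
   vertex 2.0 1.3 3.7
   vertex 0.3 0.5 1.1
   vertex 3.5 0.9 2.8
  endloop
 endfacet
 facet normal -0.617 -0.542 0.570
  outer loop
   vertex 2.0 1.3 3.7
   vertex 0.4 2.7 3.3
   vertex 0.3 0.5 1.1
  endloop
 endfacet
 facet normal 0.827 0.228 0.513
  outer loop
   vertex 2.5 3.4 3.3
   vertex 3.5 0.9 2.8
   vertex 2.7 3.8 2.8
  endloop
 endfacet
 facet normal 0.522 0.038 0.852
  outer loop
   vertex 2.5 3.4 3.3
   vertex 2.0 1.3 3.7
   vertex 3.5 0.9 2.8
  endloop
 endfacet
 facet normal -0.111 0.154 0.982
  outer loop
   vertex 0.9 3.7 3.2
   vertex 0.4 2.7 3.3
   vertex 2.0 1.3 3.7
  endloop
 endfacet
 facet normal -0.025 0.193 0.981
  outer loop
   vertex 0.9 3.7 3.2
   vertex 2.0 1.3 3.7
   vertex 2.5 3.4 3.3
  endloop
 endfacet
 facet normal 0.102 0.757 0.646
  outer loop
   vertex 0.9 3.7 3.2
   vertex 2.5 3.4 3.3
   vertex 2.7 3.8 2.8
  endloop
 endfacet
 facet normal -0.163 0.835 -0.526
  outer loop
   vertex 0.9 3.7 3.2
   vertex 2.7 3.8 2.8
   vertex 3.4 2.3 0.2
  endloop
 endfacet
 facet normal -0.508 0.537 -0.674
  outer loop
   vertex 0.9 3.7 3.2
   vertex 3.4 2.3 0.2
   vertex 0.3 0.5 1.1
  endloop
 endfacet
 facet normal -0.851 0.390 -0.352
  outer loop
   vertex 0.9 3.7 3.2
   vertex 0.3 0.5 1.1
   vertex 0.4 2.7 3.3
  endloop
 endfacet
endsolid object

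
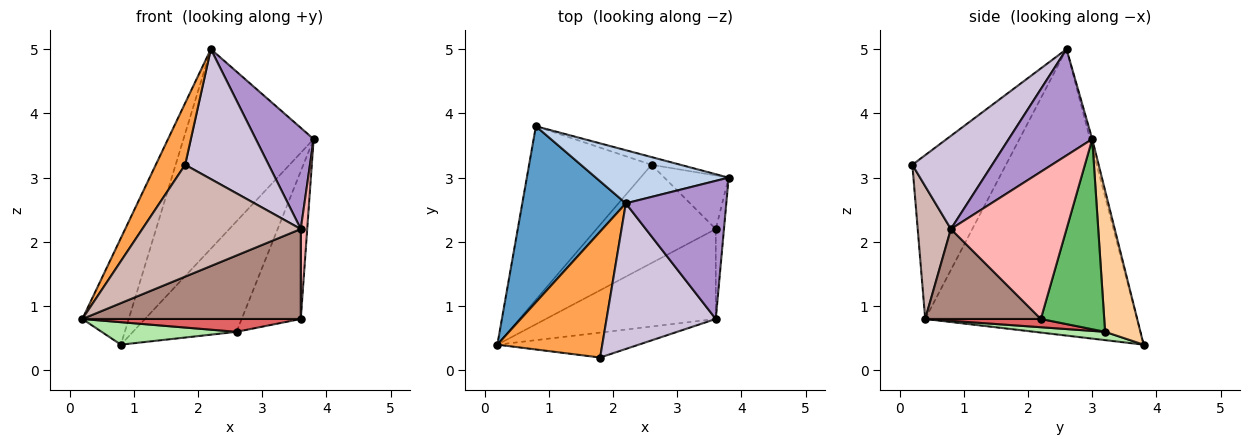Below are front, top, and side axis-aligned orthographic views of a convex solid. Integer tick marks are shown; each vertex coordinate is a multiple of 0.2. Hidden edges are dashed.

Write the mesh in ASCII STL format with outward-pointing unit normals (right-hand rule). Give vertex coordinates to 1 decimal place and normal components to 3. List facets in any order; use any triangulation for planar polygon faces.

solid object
 facet normal -0.921 0.202 0.333
  outer loop
   vertex 2.2 2.6 5.0
   vertex 0.8 3.8 0.4
   vertex 0.2 0.4 0.8
  endloop
 endfacet
 facet normal -0.017 0.966 0.257
  outer loop
   vertex 2.2 2.6 5.0
   vertex 3.8 3.0 3.6
   vertex 0.8 3.8 0.4
  endloop
 endfacet
 facet normal -0.814 -0.255 0.521
  outer loop
   vertex 1.8 0.2 3.2
   vertex 2.2 2.6 5.0
   vertex 0.2 0.4 0.8
  endloop
 endfacet
 facet normal 0.322 0.944 -0.066
  outer loop
   vertex 2.6 3.2 0.6
   vertex 0.8 3.8 0.4
   vertex 3.8 3.0 3.6
  endloop
 endfacet
 facet normal 0.710 0.662 -0.240
  outer loop
   vertex 2.6 3.2 0.6
   vertex 3.8 3.0 3.6
   vertex 3.6 2.2 0.8
  endloop
 endfacet
 facet normal 0.067 -0.128 -0.989
  outer loop
   vertex 2.6 3.2 0.6
   vertex 0.2 0.4 0.8
   vertex 0.8 3.8 0.4
  endloop
 endfacet
 facet normal 0.068 -0.129 -0.989
  outer loop
   vertex 2.6 3.2 0.6
   vertex 3.6 2.2 0.8
   vertex 0.2 0.4 0.8
  endloop
 endfacet
 facet normal 0.997 -0.055 -0.055
  outer loop
   vertex 3.6 0.8 2.2
   vertex 3.6 2.2 0.8
   vertex 3.8 3.0 3.6
  endloop
 endfacet
 facet normal 0.649 -0.449 0.614
  outer loop
   vertex 3.6 0.8 2.2
   vertex 3.8 3.0 3.6
   vertex 2.2 2.6 5.0
  endloop
 endfacet
 facet normal 0.537 -0.562 0.630
  outer loop
   vertex 3.6 0.8 2.2
   vertex 2.2 2.6 5.0
   vertex 1.8 0.2 3.2
  endloop
 endfacet
 facet normal 0.351 -0.662 -0.662
  outer loop
   vertex 3.6 0.8 2.2
   vertex 0.2 0.4 0.8
   vertex 3.6 2.2 0.8
  endloop
 endfacet
 facet normal 0.200 -0.956 -0.213
  outer loop
   vertex 3.6 0.8 2.2
   vertex 1.8 0.2 3.2
   vertex 0.2 0.4 0.8
  endloop
 endfacet
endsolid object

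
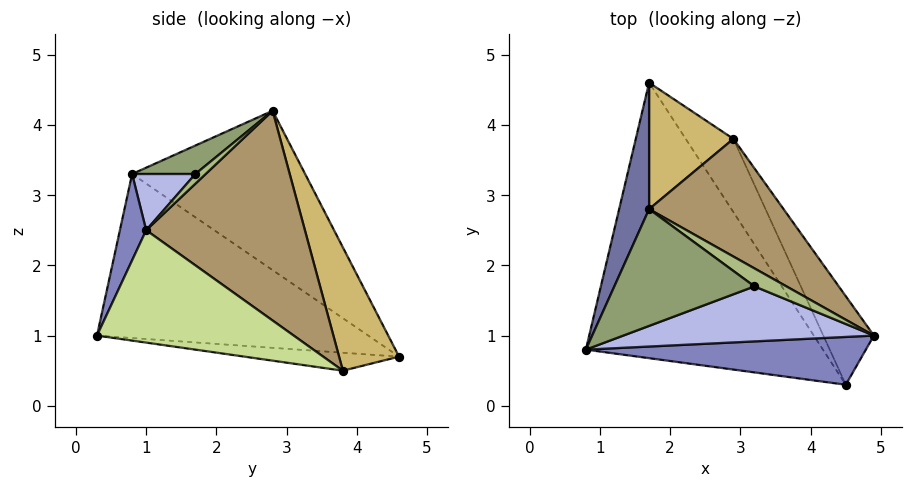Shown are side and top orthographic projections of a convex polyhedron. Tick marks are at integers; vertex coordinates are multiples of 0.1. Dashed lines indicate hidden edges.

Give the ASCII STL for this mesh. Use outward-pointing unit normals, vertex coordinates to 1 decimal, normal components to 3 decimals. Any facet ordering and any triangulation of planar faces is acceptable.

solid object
 facet normal -0.925 0.338 0.174
  outer loop
   vertex 1.7 2.8 4.2
   vertex 1.7 4.6 0.7
   vertex 0.8 0.8 3.3
  endloop
 endfacet
 facet normal 0.121 -0.911 0.393
  outer loop
   vertex 4.5 0.3 1.0
   vertex 4.9 1.0 2.5
   vertex 0.8 0.8 3.3
  endloop
 endfacet
 facet normal -0.523 -0.393 -0.756
  outer loop
   vertex 4.5 0.3 1.0
   vertex 0.8 0.8 3.3
   vertex 1.7 4.6 0.7
  endloop
 endfacet
 facet normal 0.189 -0.504 0.843
  outer loop
   vertex 3.2 1.7 3.3
   vertex 0.8 0.8 3.3
   vertex 4.9 1.0 2.5
  endloop
 endfacet
 facet normal 0.176 -0.469 0.866
  outer loop
   vertex 3.2 1.7 3.3
   vertex 1.7 2.8 4.2
   vertex 0.8 0.8 3.3
  endloop
 endfacet
 facet normal 0.272 -0.359 0.893
  outer loop
   vertex 3.2 1.7 3.3
   vertex 4.9 1.0 2.5
   vertex 1.7 2.8 4.2
  endloop
 endfacet
 facet normal 0.858 0.337 -0.386
  outer loop
   vertex 2.9 3.8 0.5
   vertex 4.9 1.0 2.5
   vertex 4.5 0.3 1.0
  endloop
 endfacet
 facet normal -0.338 -0.283 -0.898
  outer loop
   vertex 2.9 3.8 0.5
   vertex 4.5 0.3 1.0
   vertex 1.7 4.6 0.7
  endloop
 endfacet
 facet normal 0.599 0.702 0.384
  outer loop
   vertex 2.9 3.8 0.5
   vertex 1.7 2.8 4.2
   vertex 4.9 1.0 2.5
  endloop
 endfacet
 facet normal 0.556 0.739 0.380
  outer loop
   vertex 2.9 3.8 0.5
   vertex 1.7 4.6 0.7
   vertex 1.7 2.8 4.2
  endloop
 endfacet
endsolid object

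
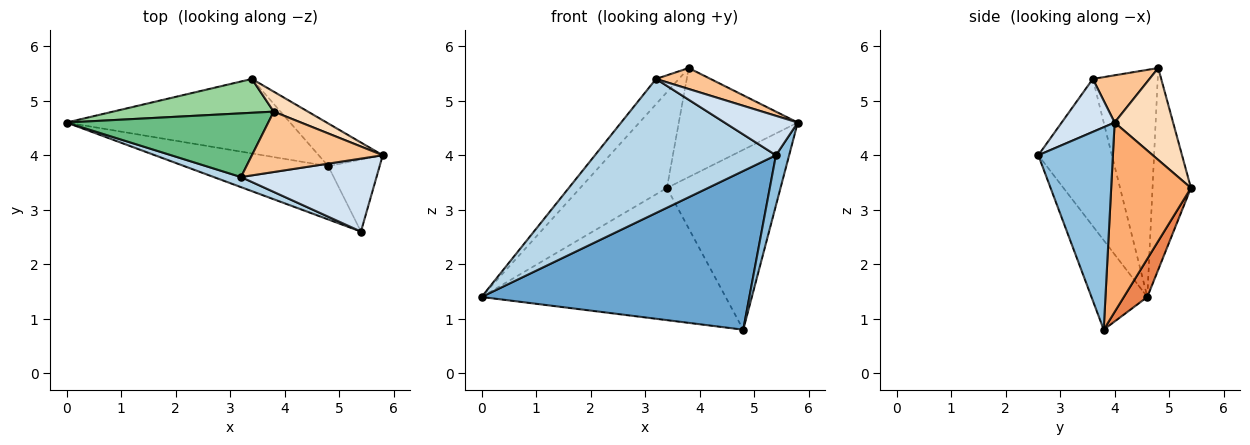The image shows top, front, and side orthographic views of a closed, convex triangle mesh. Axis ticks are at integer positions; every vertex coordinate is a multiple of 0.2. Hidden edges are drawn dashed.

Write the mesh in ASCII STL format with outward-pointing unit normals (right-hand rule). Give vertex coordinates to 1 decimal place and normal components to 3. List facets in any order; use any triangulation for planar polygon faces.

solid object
 facet normal -0.194 -0.930 -0.312
  outer loop
   vertex 4.8 3.8 0.8
   vertex 5.4 2.6 4.0
   vertex 0.0 4.6 1.4
  endloop
 endfacet
 facet normal 0.955 -0.169 -0.243
  outer loop
   vertex 4.8 3.8 0.8
   vertex 5.8 4.0 4.6
   vertex 5.4 2.6 4.0
  endloop
 endfacet
 facet normal -0.376 -0.924 0.070
  outer loop
   vertex 3.2 3.6 5.4
   vertex 0.0 4.6 1.4
   vertex 5.4 2.6 4.0
  endloop
 endfacet
 facet normal 0.325 -0.449 0.832
  outer loop
   vertex 3.2 3.6 5.4
   vertex 5.4 2.6 4.0
   vertex 5.8 4.0 4.6
  endloop
 endfacet
 facet normal 0.084 0.868 -0.489
  outer loop
   vertex 3.4 5.4 3.4
   vertex 4.8 3.8 0.8
   vertex 0.0 4.6 1.4
  endloop
 endfacet
 facet normal 0.564 0.803 -0.191
  outer loop
   vertex 3.4 5.4 3.4
   vertex 5.8 4.0 4.6
   vertex 4.8 3.8 0.8
  endloop
 endfacet
 facet normal 0.323 -0.310 0.894
  outer loop
   vertex 3.8 4.8 5.6
   vertex 3.2 3.6 5.4
   vertex 5.8 4.0 4.6
  endloop
 endfacet
 facet normal 0.435 0.885 0.162
  outer loop
   vertex 3.8 4.8 5.6
   vertex 5.8 4.0 4.6
   vertex 3.4 5.4 3.4
  endloop
 endfacet
 facet normal -0.723 0.255 0.642
  outer loop
   vertex 3.8 4.8 5.6
   vertex 0.0 4.6 1.4
   vertex 3.2 3.6 5.4
  endloop
 endfacet
 facet normal -0.386 0.870 0.307
  outer loop
   vertex 3.8 4.8 5.6
   vertex 3.4 5.4 3.4
   vertex 0.0 4.6 1.4
  endloop
 endfacet
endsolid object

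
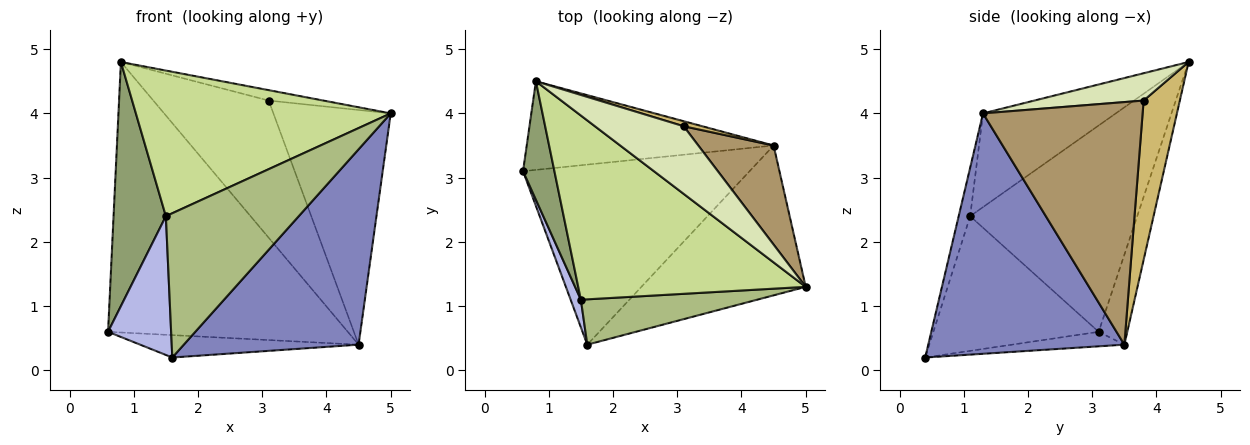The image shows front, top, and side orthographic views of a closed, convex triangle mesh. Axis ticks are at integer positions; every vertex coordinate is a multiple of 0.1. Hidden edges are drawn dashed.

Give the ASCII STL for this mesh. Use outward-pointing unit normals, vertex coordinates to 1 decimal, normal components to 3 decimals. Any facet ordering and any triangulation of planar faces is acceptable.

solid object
 facet normal -0.063 0.123 -0.990
  outer loop
   vertex 4.5 3.5 0.4
   vertex 1.6 0.4 0.2
   vertex 0.6 3.1 0.6
  endloop
 endfacet
 facet normal 0.665 -0.593 -0.455
  outer loop
   vertex 4.5 3.5 0.4
   vertex 5.0 1.3 4.0
   vertex 1.6 0.4 0.2
  endloop
 endfacet
 facet normal -0.113 0.944 -0.309
  outer loop
   vertex 4.5 3.5 0.4
   vertex 0.6 3.1 0.6
   vertex 0.8 4.5 4.8
  endloop
 endfacet
 facet normal -0.932 -0.356 0.071
  outer loop
   vertex 1.5 1.1 2.4
   vertex 0.6 3.1 0.6
   vertex 1.6 0.4 0.2
  endloop
 endfacet
 facet normal -0.944 -0.296 0.144
  outer loop
   vertex 1.5 1.1 2.4
   vertex 0.8 4.5 4.8
   vertex 0.6 3.1 0.6
  endloop
 endfacet
 facet normal -0.082 -0.951 0.299
  outer loop
   vertex 1.5 1.1 2.4
   vertex 1.6 0.4 0.2
   vertex 5.0 1.3 4.0
  endloop
 endfacet
 facet normal -0.307 -0.590 0.746
  outer loop
   vertex 1.5 1.1 2.4
   vertex 5.0 1.3 4.0
   vertex 0.8 4.5 4.8
  endloop
 endfacet
 facet normal 0.291 0.145 0.946
  outer loop
   vertex 3.1 3.8 4.2
   vertex 0.8 4.5 4.8
   vertex 5.0 1.3 4.0
  endloop
 endfacet
 facet normal 0.782 0.575 0.243
  outer loop
   vertex 3.1 3.8 4.2
   vertex 5.0 1.3 4.0
   vertex 4.5 3.5 0.4
  endloop
 endfacet
 facet normal 0.299 0.954 0.035
  outer loop
   vertex 3.1 3.8 4.2
   vertex 4.5 3.5 0.4
   vertex 0.8 4.5 4.8
  endloop
 endfacet
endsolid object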